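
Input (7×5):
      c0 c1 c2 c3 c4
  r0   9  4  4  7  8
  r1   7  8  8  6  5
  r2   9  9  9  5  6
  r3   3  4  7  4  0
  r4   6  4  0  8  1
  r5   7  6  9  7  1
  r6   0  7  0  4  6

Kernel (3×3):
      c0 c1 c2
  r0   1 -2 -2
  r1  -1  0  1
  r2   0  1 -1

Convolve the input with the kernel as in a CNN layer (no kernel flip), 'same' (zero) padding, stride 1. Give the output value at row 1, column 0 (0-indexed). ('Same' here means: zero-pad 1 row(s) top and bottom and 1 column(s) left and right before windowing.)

The receptive field on the zero-padded input at this output position is [0 9 4 / 0 7 8 / 0 9 9]. Elementwise product with the kernel and sum: 0·1 + 9·-2 + 4·-2 + 0·-1 + 8·1 + 9·1 + 9·-1.

-18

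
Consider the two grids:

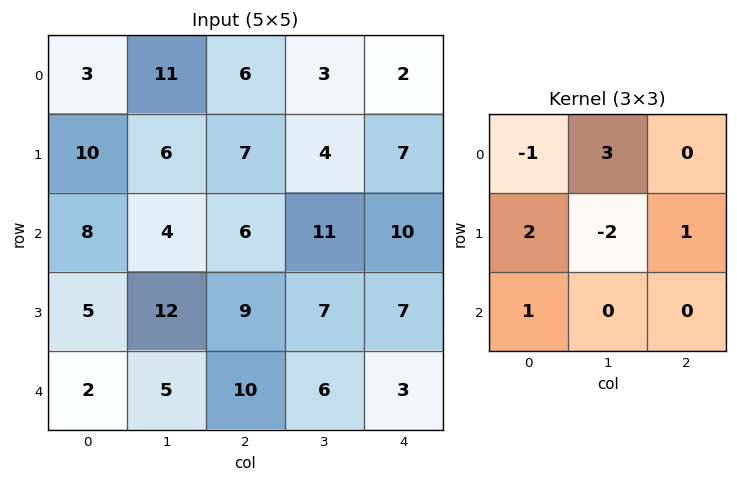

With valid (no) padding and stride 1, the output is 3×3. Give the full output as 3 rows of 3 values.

53 13 22
27 34 14
1 32 48

Output[0,0]: The receptive field on the input at this output position is [3 11 6 / 10 6 7 / 8 4 6]. Elementwise product with the kernel and sum: 3·-1 + 11·3 + 10·2 + 6·-2 + 7·1 + 8·1.
Output[0,1]: The receptive field on the input at this output position is [11 6 3 / 6 7 4 / 4 6 11]. Elementwise product with the kernel and sum: 11·-1 + 6·3 + 6·2 + 7·-2 + 4·1 + 4·1.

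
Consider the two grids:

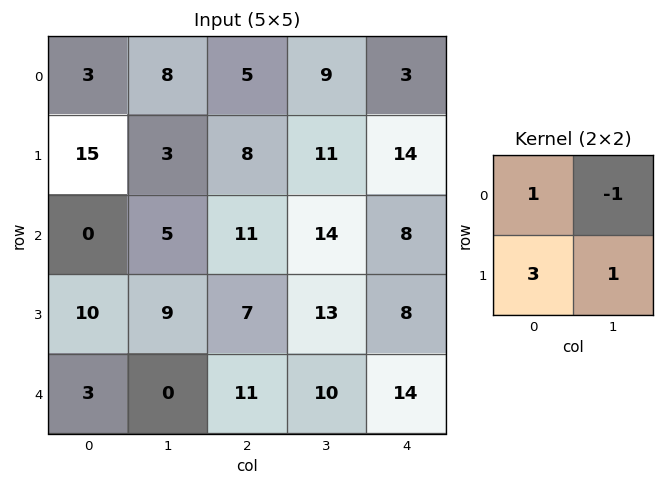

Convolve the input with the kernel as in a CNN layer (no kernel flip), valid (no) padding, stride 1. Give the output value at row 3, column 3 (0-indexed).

49

The receptive field on the input at this output position is [13 8 / 10 14]. Elementwise product with the kernel and sum: 13·1 + 8·-1 + 10·3 + 14·1.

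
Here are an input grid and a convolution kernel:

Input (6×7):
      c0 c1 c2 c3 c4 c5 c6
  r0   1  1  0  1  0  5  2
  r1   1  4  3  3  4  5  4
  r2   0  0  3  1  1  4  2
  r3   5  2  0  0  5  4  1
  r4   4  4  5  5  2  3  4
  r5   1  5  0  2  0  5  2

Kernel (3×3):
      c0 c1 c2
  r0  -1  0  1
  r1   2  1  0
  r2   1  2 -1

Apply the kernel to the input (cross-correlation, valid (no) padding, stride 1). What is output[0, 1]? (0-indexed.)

16

The receptive field on the input at this output position is [1 0 1 / 4 3 3 / 0 3 1]. Elementwise product with the kernel and sum: 1·-1 + 1·1 + 4·2 + 3·1 + 0·1 + 3·2 + 1·-1.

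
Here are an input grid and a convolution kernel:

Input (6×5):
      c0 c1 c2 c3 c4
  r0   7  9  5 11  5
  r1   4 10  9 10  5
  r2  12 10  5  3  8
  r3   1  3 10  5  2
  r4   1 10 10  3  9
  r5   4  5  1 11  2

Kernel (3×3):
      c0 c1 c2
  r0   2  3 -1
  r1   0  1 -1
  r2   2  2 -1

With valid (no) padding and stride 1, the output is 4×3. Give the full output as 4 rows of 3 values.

76 48 51
32 60 66
54 74 31
18 39 49

Output[0,0]: The receptive field on the input at this output position is [7 9 5 / 4 10 9 / 12 10 5]. Elementwise product with the kernel and sum: 7·2 + 9·3 + 5·-1 + 10·1 + 9·-1 + 12·2 + 10·2 + 5·-1.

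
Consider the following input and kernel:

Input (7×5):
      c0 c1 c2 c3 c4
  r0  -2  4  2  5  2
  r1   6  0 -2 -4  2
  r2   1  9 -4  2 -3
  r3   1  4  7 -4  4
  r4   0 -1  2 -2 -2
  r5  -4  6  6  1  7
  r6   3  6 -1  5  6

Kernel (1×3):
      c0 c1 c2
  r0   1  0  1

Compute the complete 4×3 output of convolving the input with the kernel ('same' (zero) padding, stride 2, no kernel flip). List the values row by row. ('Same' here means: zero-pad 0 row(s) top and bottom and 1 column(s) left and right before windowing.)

4 9 5
9 11 2
-1 -3 -2
6 11 5

Output[0,0]: The receptive field on the zero-padded input at this output position is [0 -2 4]. Elementwise product with the kernel and sum: 0·1 + 4·1.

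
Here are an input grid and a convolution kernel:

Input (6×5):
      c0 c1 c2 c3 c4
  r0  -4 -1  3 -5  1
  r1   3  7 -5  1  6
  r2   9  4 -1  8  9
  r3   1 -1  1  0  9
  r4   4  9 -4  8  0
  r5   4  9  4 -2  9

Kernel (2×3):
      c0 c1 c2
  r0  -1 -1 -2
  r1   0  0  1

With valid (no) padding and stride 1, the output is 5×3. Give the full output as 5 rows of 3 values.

Output[0,0]: The receptive field on the input at this output position is [-4 -1 3 / 3 7 -5]. Elementwise product with the kernel and sum: -4·-1 + -1·-1 + 3·-2 + -5·1.

-6 9 6
-1 4 1
-10 -19 -16
-6 8 -19
-1 -23 5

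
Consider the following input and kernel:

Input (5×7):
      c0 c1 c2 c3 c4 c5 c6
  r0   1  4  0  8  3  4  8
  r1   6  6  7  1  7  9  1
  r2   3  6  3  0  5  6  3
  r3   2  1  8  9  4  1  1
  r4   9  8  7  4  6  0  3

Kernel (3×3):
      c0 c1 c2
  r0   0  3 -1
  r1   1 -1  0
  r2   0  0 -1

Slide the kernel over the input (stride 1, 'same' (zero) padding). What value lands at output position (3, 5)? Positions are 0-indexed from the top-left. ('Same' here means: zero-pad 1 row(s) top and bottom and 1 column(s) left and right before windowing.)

15

The receptive field on the zero-padded input at this output position is [5 6 3 / 4 1 1 / 6 0 3]. Elementwise product with the kernel and sum: 6·3 + 3·-1 + 4·1 + 1·-1 + 3·-1.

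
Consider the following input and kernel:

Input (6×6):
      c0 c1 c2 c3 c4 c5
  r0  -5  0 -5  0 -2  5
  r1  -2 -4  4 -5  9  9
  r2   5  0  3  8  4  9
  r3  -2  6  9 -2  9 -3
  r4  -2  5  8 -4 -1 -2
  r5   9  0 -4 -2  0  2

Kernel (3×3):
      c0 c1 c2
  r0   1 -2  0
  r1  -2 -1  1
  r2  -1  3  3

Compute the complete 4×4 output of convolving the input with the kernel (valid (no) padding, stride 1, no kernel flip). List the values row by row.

Output[0,0]: The receptive field on the input at this output position is [-5 0 -5 / -2 -4 4 / 5 0 3]. Elementwise product with the kernel and sum: -5·1 + 0·-2 + -2·-2 + -4·-1 + 4·1 + 5·-1 + 0·3 + 3·3.
Output[0,1]: The receptive field on the input at this output position is [0 -5 0 / -4 4 -5 / 0 3 8]. Elementwise product with the kernel and sum: 0·1 + -5·-2 + -4·-2 + 4·-1 + -5·1 + 0·-1 + 3·3 + 8·3.

11 42 34 45
46 8 16 -14
53 -22 -43 -13
-28 -52 -2 -5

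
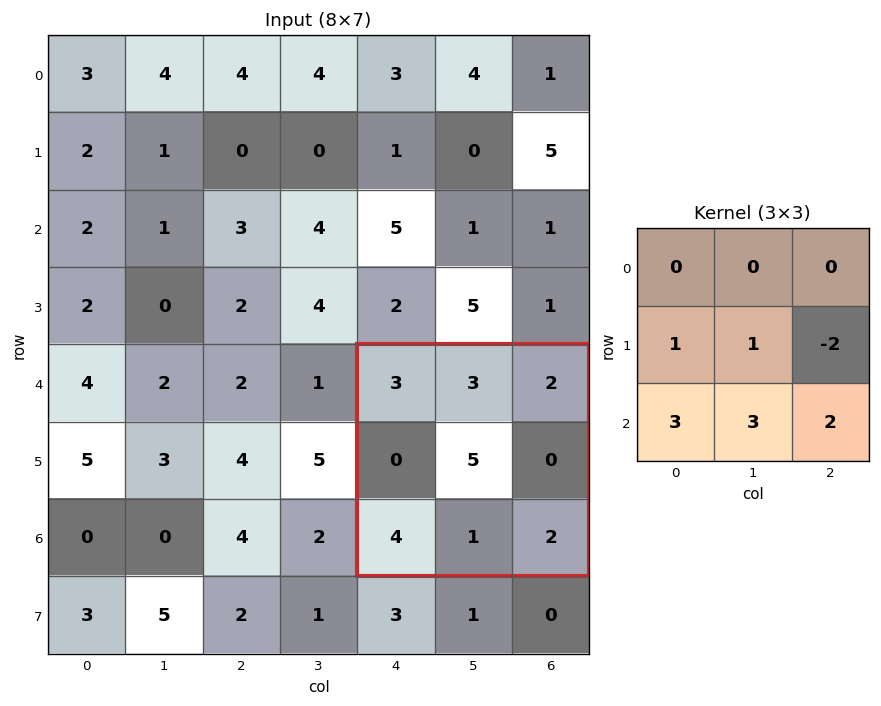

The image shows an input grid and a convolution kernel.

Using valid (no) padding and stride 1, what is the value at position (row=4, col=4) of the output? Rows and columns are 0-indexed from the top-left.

The receptive field on the input at this output position is [3 3 2 / 0 5 0 / 4 1 2]. Elementwise product with the kernel and sum: 0·1 + 5·1 + 0·-2 + 4·3 + 1·3 + 2·2.

24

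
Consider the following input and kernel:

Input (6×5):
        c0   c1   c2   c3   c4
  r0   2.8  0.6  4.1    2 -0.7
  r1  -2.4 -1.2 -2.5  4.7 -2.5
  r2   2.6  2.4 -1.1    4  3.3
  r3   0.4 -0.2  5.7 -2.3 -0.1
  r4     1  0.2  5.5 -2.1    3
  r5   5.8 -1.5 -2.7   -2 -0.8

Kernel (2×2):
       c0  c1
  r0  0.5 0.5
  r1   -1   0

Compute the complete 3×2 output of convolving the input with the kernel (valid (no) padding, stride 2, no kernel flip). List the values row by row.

4.1 5.55
2.1 -4.25
-5.2 4.4

Output[0,0]: The receptive field on the input at this output position is [2.8 0.6 / -2.4 -1.2]. Elementwise product with the kernel and sum: 2.8·0.5 + 0.6·0.5 + -2.4·-1.
Output[0,1]: The receptive field on the input at this output position is [4.1 2 / -2.5 4.7]. Elementwise product with the kernel and sum: 4.1·0.5 + 2·0.5 + -2.5·-1.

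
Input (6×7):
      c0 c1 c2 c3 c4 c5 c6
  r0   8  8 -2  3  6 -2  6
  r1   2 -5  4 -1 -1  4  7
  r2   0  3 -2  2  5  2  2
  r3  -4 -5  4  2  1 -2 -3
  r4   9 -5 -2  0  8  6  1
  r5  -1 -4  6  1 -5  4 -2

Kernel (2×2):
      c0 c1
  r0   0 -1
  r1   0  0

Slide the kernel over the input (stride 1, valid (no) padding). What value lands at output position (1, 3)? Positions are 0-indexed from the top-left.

The receptive field on the input at this output position is [-1 -1 / 2 5]. Elementwise product with the kernel and sum: -1·-1.

1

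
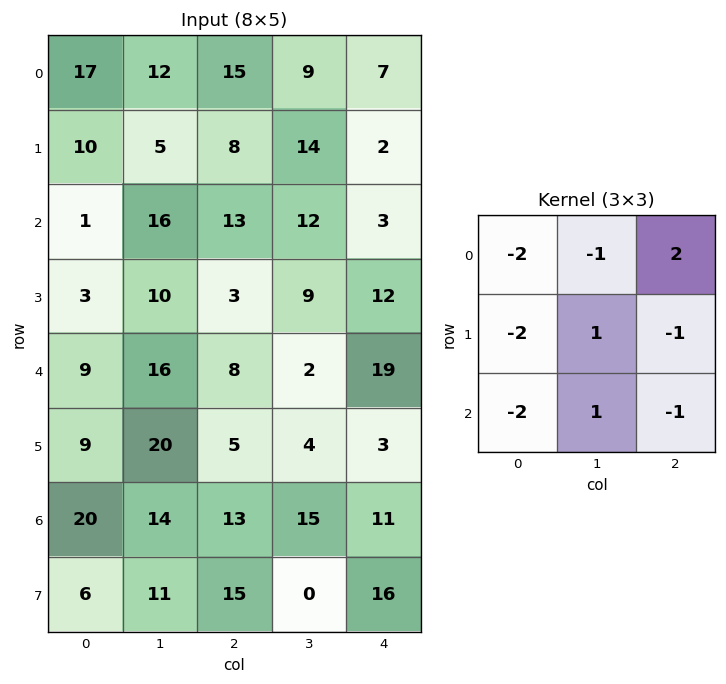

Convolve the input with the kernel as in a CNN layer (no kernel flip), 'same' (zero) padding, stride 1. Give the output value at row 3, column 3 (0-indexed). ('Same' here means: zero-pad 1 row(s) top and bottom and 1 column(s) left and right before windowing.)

The receptive field on the zero-padded input at this output position is [13 12 3 / 3 9 12 / 8 2 19]. Elementwise product with the kernel and sum: 13·-2 + 12·-1 + 3·2 + 3·-2 + 9·1 + 12·-1 + 8·-2 + 2·1 + 19·-1.

-74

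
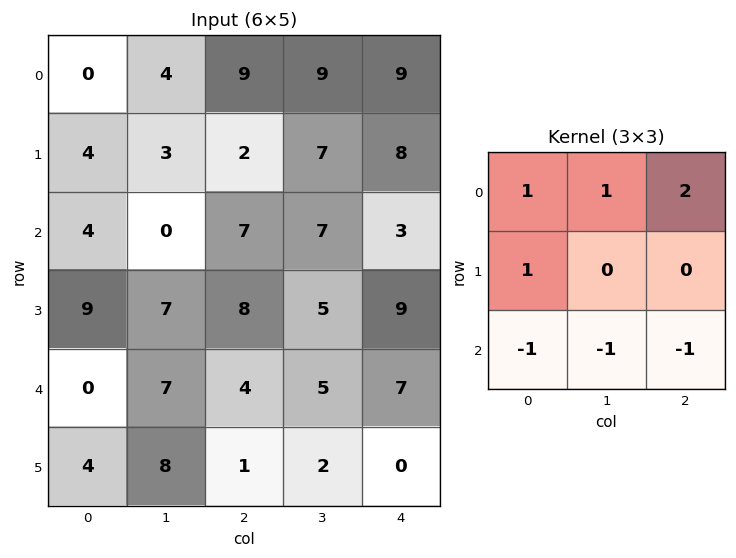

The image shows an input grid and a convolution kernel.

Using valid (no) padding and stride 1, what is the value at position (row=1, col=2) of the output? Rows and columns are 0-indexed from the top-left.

The receptive field on the input at this output position is [2 7 8 / 7 7 3 / 8 5 9]. Elementwise product with the kernel and sum: 2·1 + 7·1 + 8·2 + 7·1 + 8·-1 + 5·-1 + 9·-1.

10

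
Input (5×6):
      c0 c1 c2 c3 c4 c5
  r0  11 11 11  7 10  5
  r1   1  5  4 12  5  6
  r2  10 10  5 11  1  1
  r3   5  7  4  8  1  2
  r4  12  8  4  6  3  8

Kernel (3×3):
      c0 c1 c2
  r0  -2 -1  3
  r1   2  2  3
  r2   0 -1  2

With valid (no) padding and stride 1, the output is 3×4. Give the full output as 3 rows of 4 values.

Output[0,0]: The receptive field on the input at this output position is [11 11 11 / 1 5 4 / 10 10 5]. Elementwise product with the kernel and sum: 11·-2 + 11·-1 + 11·3 + 1·2 + 5·2 + 4·3 + 10·-1 + 5·2.

24 59 39 44
61 97 24 19
21 62 9 17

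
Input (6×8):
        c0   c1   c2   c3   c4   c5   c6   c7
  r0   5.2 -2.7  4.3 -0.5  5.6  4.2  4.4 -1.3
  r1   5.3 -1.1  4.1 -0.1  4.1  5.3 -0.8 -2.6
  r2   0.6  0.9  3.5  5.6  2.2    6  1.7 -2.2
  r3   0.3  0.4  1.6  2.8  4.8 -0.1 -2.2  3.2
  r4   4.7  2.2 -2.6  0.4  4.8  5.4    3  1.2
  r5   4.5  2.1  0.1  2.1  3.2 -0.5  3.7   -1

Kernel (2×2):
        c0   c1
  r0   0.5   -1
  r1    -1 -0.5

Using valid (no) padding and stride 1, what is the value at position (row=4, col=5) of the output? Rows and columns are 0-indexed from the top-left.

-1.65

The receptive field on the input at this output position is [5.4 3 / -0.5 3.7]. Elementwise product with the kernel and sum: 5.4·0.5 + 3·-1 + -0.5·-1 + 3.7·-0.5.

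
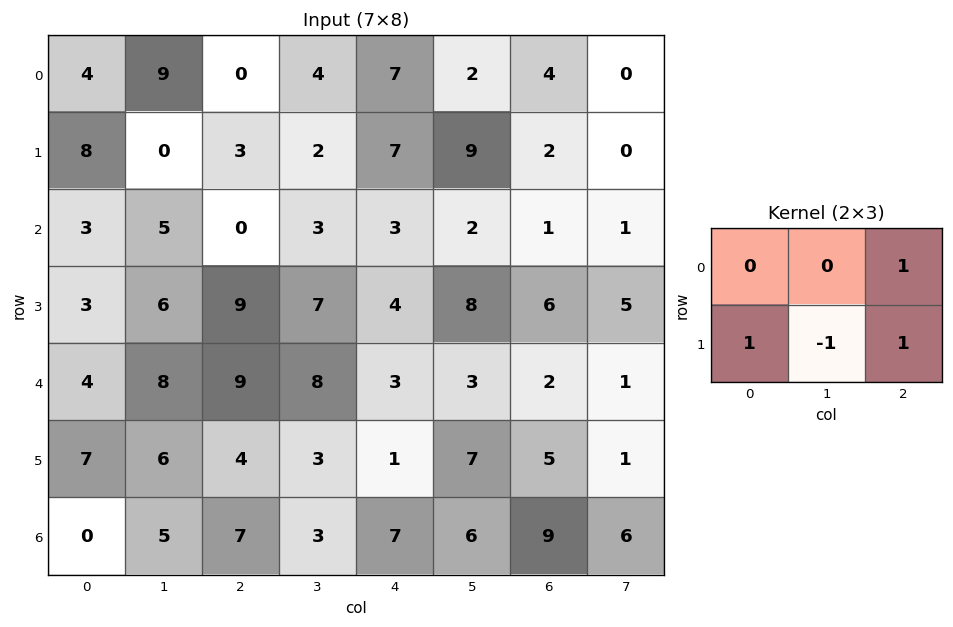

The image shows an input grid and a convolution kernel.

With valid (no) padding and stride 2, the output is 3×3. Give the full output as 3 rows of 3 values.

11 15 4
6 9 3
14 5 1

Output[0,0]: The receptive field on the input at this output position is [4 9 0 / 8 0 3]. Elementwise product with the kernel and sum: 0·1 + 8·1 + 0·-1 + 3·1.
Output[0,1]: The receptive field on the input at this output position is [0 4 7 / 3 2 7]. Elementwise product with the kernel and sum: 7·1 + 3·1 + 2·-1 + 7·1.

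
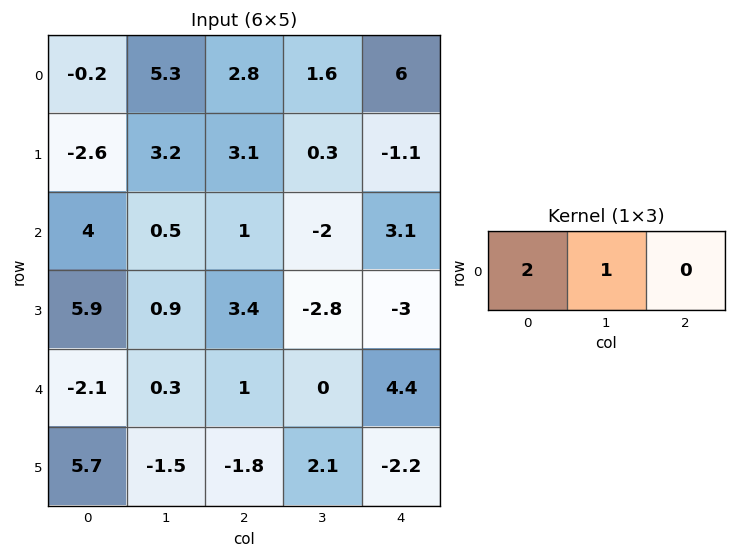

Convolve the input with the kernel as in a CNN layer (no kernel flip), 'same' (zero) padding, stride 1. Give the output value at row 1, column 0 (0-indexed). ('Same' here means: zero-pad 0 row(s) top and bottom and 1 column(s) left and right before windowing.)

The receptive field on the zero-padded input at this output position is [0 -2.6 3.2]. Elementwise product with the kernel and sum: 0·2 + -2.6·1.

-2.6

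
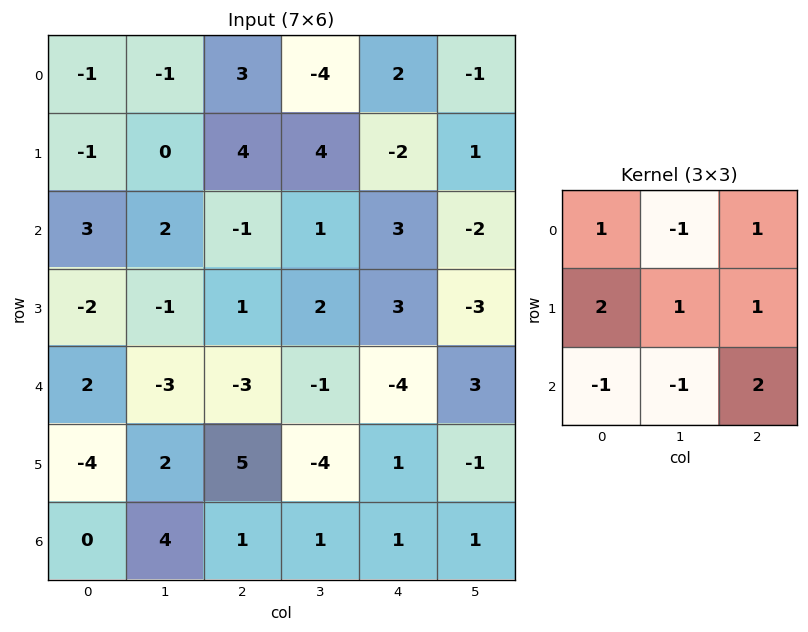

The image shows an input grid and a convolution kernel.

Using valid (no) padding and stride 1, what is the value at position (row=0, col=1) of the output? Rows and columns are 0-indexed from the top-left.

The receptive field on the input at this output position is [-1 3 -4 / 0 4 4 / 2 -1 1]. Elementwise product with the kernel and sum: -1·1 + 3·-1 + -4·1 + 0·2 + 4·1 + 4·1 + 2·-1 + -1·-1 + 1·2.

1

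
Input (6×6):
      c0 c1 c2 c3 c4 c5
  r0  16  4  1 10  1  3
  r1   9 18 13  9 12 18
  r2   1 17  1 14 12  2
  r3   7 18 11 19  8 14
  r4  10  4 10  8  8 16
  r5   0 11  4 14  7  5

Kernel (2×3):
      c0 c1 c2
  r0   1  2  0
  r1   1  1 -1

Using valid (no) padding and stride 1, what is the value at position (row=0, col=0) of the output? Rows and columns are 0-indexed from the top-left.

The receptive field on the input at this output position is [16 4 1 / 9 18 13]. Elementwise product with the kernel and sum: 16·1 + 4·2 + 9·1 + 18·1 + 13·-1.

38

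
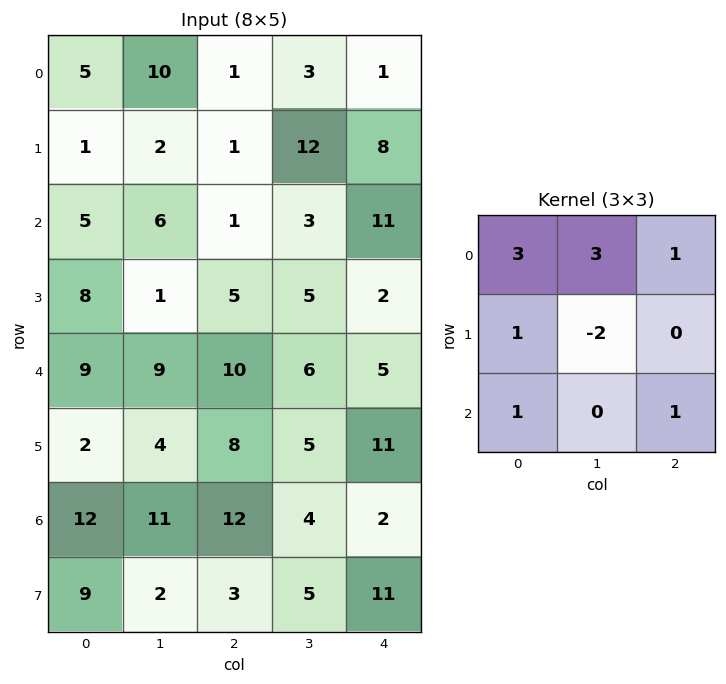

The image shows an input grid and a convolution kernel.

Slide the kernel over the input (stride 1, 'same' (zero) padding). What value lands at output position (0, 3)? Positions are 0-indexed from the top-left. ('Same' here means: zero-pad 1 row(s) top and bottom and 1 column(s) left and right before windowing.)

4

The receptive field on the zero-padded input at this output position is [0 0 0 / 1 3 1 / 1 12 8]. Elementwise product with the kernel and sum: 0·3 + 0·3 + 0·1 + 1·1 + 3·-2 + 1·1 + 8·1.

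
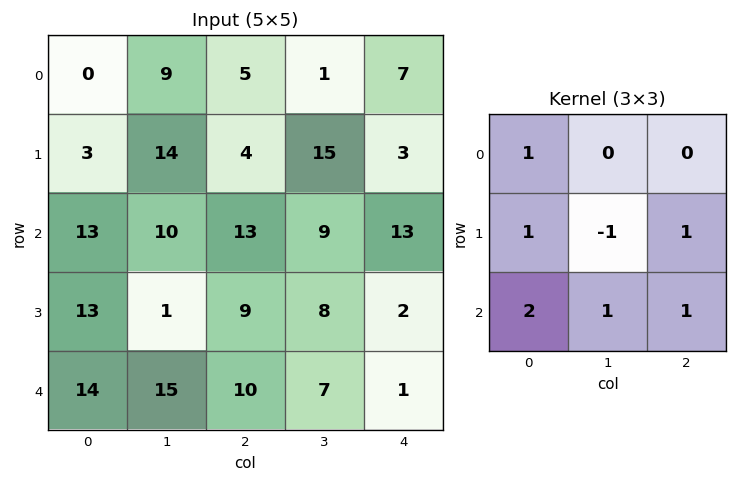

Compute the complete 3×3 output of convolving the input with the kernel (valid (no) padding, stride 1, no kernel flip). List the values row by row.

Output[0,0]: The receptive field on the input at this output position is [0 9 5 / 3 14 4 / 13 10 13]. Elementwise product with the kernel and sum: 0·1 + 3·1 + 14·-1 + 4·1 + 13·2 + 10·1 + 13·1.

42 76 45
55 39 49
87 57 44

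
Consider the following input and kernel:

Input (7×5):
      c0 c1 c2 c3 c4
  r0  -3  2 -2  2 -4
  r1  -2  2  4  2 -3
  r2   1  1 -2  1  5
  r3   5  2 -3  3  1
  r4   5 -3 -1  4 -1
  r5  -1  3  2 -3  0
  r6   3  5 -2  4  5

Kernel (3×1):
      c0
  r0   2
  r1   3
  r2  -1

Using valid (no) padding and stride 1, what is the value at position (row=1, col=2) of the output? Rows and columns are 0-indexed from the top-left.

5

The receptive field on the input at this output position is [4 / -2 / -3]. Elementwise product with the kernel and sum: 4·2 + -2·3 + -3·-1.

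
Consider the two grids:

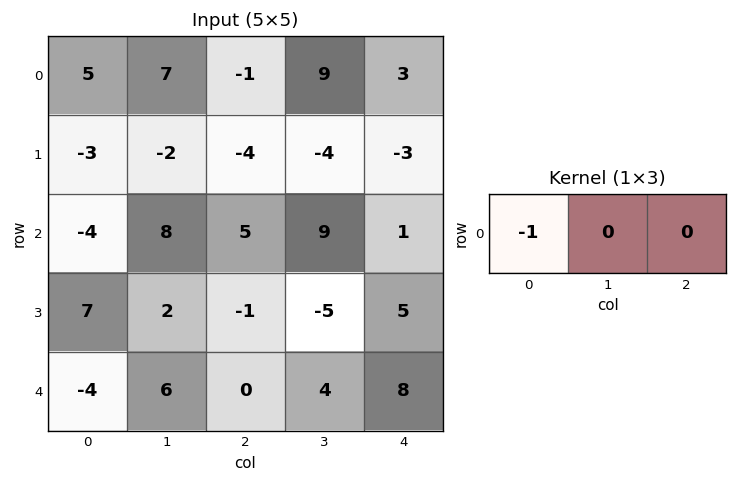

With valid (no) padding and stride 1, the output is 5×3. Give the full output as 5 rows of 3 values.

-5 -7 1
3 2 4
4 -8 -5
-7 -2 1
4 -6 0

Output[0,0]: The receptive field on the input at this output position is [5 7 -1]. Elementwise product with the kernel and sum: 5·-1.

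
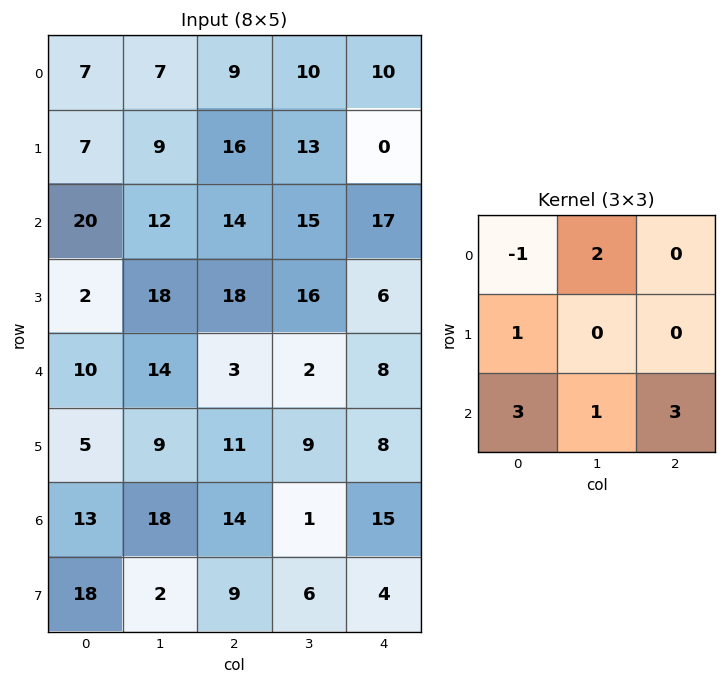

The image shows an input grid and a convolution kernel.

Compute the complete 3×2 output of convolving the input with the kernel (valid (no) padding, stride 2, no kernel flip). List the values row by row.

Output[0,0]: The receptive field on the input at this output position is [7 7 9 / 7 9 16 / 20 12 14]. Elementwise product with the kernel and sum: 7·-1 + 7·2 + 7·1 + 20·3 + 12·1 + 14·3.
Output[0,1]: The receptive field on the input at this output position is [9 10 10 / 16 13 0 / 14 15 17]. Elementwise product with the kernel and sum: 9·-1 + 10·2 + 16·1 + 14·3 + 15·1 + 17·3.

128 135
59 69
122 100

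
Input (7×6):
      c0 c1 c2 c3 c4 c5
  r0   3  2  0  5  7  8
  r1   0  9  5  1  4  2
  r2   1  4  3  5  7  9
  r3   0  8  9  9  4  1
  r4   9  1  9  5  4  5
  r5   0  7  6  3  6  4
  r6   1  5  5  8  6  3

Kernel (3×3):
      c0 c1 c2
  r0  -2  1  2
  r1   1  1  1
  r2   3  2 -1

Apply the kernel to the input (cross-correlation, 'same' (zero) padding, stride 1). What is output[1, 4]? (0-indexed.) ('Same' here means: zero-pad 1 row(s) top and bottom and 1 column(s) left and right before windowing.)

The receptive field on the zero-padded input at this output position is [5 7 8 / 1 4 2 / 5 7 9]. Elementwise product with the kernel and sum: 5·-2 + 7·1 + 8·2 + 1·1 + 4·1 + 2·1 + 5·3 + 7·2 + 9·-1.

40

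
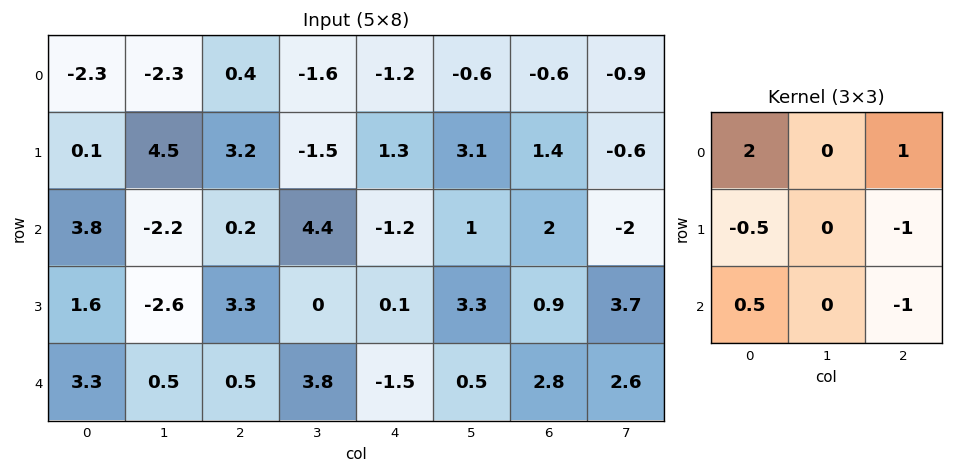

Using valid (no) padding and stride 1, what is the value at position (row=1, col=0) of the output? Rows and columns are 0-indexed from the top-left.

-1.2

The receptive field on the input at this output position is [0.1 4.5 3.2 / 3.8 -2.2 0.2 / 1.6 -2.6 3.3]. Elementwise product with the kernel and sum: 0.1·2 + 3.2·1 + 3.8·-0.5 + 0.2·-1 + 1.6·0.5 + 3.3·-1.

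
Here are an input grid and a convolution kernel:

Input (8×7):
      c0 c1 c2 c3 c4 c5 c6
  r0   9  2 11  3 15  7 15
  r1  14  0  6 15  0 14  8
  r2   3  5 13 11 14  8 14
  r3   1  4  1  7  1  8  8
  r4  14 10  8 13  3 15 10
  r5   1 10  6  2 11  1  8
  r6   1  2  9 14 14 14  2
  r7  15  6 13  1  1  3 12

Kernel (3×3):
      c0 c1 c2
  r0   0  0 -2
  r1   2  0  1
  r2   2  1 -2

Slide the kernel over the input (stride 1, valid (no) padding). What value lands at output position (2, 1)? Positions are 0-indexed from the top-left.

-5

The receptive field on the input at this output position is [5 13 11 / 4 1 7 / 10 8 13]. Elementwise product with the kernel and sum: 11·-2 + 4·2 + 7·1 + 10·2 + 8·1 + 13·-2.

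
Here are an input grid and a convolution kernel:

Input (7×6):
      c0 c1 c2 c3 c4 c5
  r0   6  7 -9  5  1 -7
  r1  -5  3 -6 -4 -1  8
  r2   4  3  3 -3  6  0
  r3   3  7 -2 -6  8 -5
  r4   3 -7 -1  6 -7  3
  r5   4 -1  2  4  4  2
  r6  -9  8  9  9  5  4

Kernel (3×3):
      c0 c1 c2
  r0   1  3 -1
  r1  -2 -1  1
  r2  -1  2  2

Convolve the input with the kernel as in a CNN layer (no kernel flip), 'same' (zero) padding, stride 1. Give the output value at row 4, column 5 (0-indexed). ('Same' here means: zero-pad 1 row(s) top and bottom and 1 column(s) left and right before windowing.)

4

The receptive field on the zero-padded input at this output position is [8 -5 0 / -7 3 0 / 4 2 0]. Elementwise product with the kernel and sum: 8·1 + -5·3 + 0·-1 + -7·-2 + 3·-1 + 0·1 + 4·-1 + 2·2 + 0·2.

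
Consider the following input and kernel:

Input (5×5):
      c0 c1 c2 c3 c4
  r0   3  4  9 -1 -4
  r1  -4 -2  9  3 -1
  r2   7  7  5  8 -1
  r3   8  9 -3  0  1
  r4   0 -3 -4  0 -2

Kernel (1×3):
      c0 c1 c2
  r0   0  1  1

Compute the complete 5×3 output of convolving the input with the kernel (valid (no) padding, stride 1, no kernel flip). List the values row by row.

Output[0,0]: The receptive field on the input at this output position is [3 4 9]. Elementwise product with the kernel and sum: 4·1 + 9·1.

13 8 -5
7 12 2
12 13 7
6 -3 1
-7 -4 -2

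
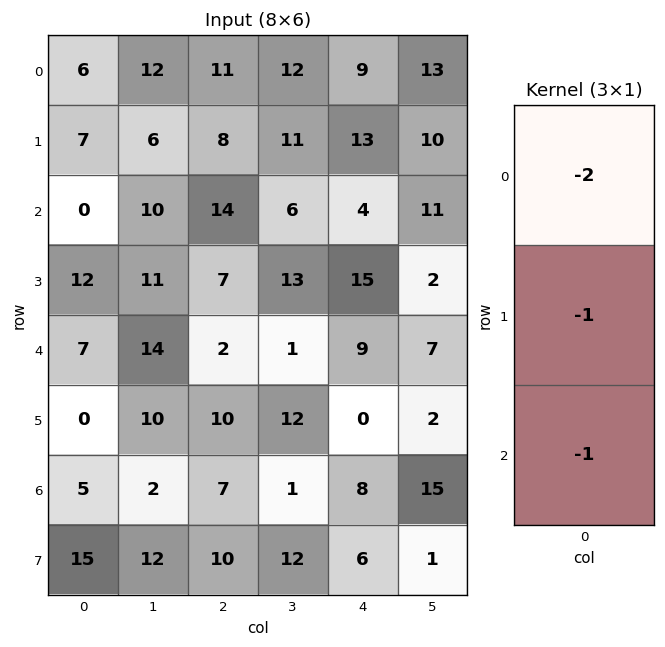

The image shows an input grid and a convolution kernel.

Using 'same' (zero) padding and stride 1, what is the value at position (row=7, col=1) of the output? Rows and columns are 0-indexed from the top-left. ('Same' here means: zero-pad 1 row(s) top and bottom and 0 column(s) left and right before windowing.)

-16

The receptive field on the zero-padded input at this output position is [2 / 12 / 0]. Elementwise product with the kernel and sum: 2·-2 + 12·-1 + 0·-1.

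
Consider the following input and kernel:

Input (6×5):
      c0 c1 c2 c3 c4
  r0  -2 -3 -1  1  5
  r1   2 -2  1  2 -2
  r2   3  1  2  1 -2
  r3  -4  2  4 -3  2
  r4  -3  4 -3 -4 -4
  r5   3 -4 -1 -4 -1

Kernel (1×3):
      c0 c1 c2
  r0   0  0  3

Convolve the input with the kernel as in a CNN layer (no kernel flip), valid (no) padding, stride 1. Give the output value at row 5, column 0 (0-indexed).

The receptive field on the input at this output position is [3 -4 -1]. Elementwise product with the kernel and sum: -1·3.

-3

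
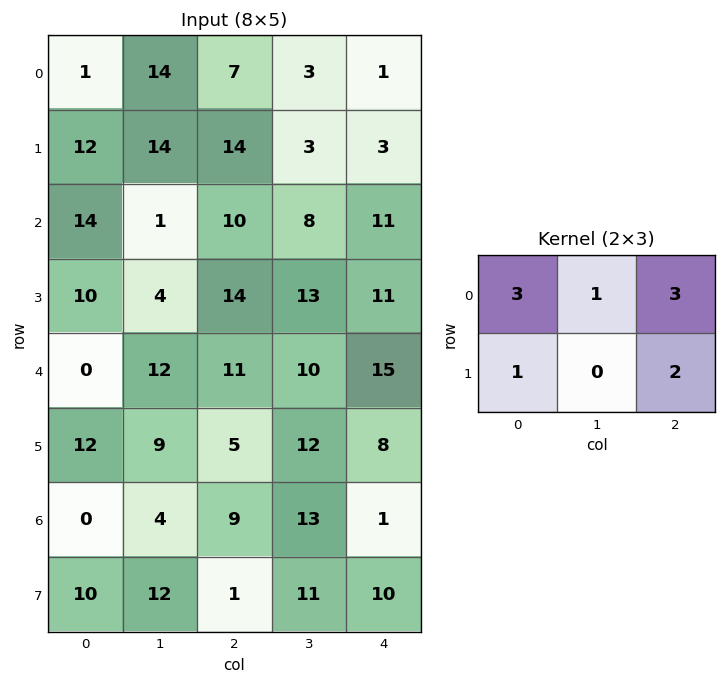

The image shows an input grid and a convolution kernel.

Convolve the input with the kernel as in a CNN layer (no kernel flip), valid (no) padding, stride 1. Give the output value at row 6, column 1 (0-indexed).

94

The receptive field on the input at this output position is [4 9 13 / 12 1 11]. Elementwise product with the kernel and sum: 4·3 + 9·1 + 13·3 + 12·1 + 11·2.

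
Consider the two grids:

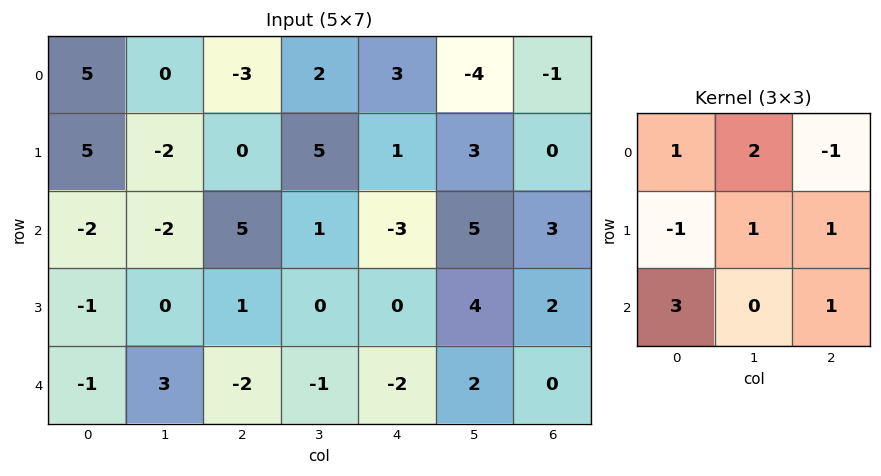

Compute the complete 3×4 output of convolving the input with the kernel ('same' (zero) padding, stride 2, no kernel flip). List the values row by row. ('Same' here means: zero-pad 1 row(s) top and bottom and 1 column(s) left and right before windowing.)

Output[0,0]: The receptive field on the zero-padded input at this output position is [0 0 0 / 0 5 0 / 0 5 -2]. Elementwise product with the kernel and sum: 0·1 + 0·2 + 0·-1 + 0·-1 + 5·1 + 0·1 + 0·3 + -2·1.
Output[0,1]: The receptive field on the zero-padded input at this output position is [0 0 0 / 0 -3 2 / -2 0 5]. Elementwise product with the kernel and sum: 0·1 + 0·2 + 0·-1 + 0·-1 + -3·1 + 2·1 + -2·3 + 5·1.

3 -2 15 12
8 1 9 13
0 -4 -3 6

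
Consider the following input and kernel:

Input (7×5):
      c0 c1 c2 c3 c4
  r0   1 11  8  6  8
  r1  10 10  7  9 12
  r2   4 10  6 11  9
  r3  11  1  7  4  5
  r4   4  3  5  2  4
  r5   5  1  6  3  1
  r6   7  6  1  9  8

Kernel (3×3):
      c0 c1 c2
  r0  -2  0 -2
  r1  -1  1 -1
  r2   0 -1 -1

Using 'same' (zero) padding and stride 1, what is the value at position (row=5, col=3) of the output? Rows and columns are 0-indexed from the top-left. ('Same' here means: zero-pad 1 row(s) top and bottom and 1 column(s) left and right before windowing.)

The receptive field on the zero-padded input at this output position is [5 2 4 / 6 3 1 / 1 9 8]. Elementwise product with the kernel and sum: 5·-2 + 4·-2 + 6·-1 + 3·1 + 1·-1 + 9·-1 + 8·-1.

-39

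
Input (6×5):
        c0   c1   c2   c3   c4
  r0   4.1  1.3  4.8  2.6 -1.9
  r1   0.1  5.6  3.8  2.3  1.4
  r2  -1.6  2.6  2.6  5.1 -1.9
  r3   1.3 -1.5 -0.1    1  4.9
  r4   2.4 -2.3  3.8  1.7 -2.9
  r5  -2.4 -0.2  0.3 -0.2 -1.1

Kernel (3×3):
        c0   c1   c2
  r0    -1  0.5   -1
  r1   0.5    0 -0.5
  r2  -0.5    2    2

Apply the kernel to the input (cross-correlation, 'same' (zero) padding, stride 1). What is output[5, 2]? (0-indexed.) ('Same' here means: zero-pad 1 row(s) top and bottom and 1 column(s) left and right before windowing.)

The receptive field on the zero-padded input at this output position is [-2.3 3.8 1.7 / -0.2 0.3 -0.2 / 0 0 0]. Elementwise product with the kernel and sum: -2.3·-1 + 3.8·0.5 + 1.7·-1 + -0.2·0.5 + -0.2·-0.5 + 0·-0.5 + 0·2 + 0·2.

2.5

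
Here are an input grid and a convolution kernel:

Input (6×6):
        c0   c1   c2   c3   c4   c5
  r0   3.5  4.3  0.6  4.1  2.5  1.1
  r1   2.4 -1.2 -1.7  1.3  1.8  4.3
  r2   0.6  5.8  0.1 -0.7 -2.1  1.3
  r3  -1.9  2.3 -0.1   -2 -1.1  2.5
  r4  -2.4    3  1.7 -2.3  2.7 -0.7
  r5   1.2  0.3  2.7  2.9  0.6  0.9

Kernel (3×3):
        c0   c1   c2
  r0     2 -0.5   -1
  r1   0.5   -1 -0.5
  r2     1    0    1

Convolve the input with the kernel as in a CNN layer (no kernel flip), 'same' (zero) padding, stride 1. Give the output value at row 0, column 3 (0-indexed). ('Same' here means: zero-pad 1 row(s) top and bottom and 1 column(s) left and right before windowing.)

-4.95

The receptive field on the zero-padded input at this output position is [0 0 0 / 0.6 4.1 2.5 / -1.7 1.3 1.8]. Elementwise product with the kernel and sum: 0·2 + 0·-0.5 + 0·-1 + 0.6·0.5 + 4.1·-1 + 2.5·-0.5 + -1.7·1 + 1.8·1.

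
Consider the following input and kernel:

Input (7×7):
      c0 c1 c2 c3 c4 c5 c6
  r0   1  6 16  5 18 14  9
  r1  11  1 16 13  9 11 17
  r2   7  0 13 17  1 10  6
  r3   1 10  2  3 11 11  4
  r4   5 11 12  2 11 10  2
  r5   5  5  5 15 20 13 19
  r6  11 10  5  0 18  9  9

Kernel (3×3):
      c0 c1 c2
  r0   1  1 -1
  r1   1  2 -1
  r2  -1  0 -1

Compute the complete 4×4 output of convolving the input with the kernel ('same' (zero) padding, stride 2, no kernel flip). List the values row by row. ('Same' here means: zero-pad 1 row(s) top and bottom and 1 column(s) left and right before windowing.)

Output[0,0]: The receptive field on the zero-padded input at this output position is [0 0 0 / 0 1 6 / 0 11 1]. Elementwise product with the kernel and sum: 0·1 + 0·1 + 0·-1 + 0·1 + 1·2 + 6·-1 + 0·-1 + 1·-1.

-5 19 3 21
14 0 6 39
-15 22 -11 16
12 15 49 59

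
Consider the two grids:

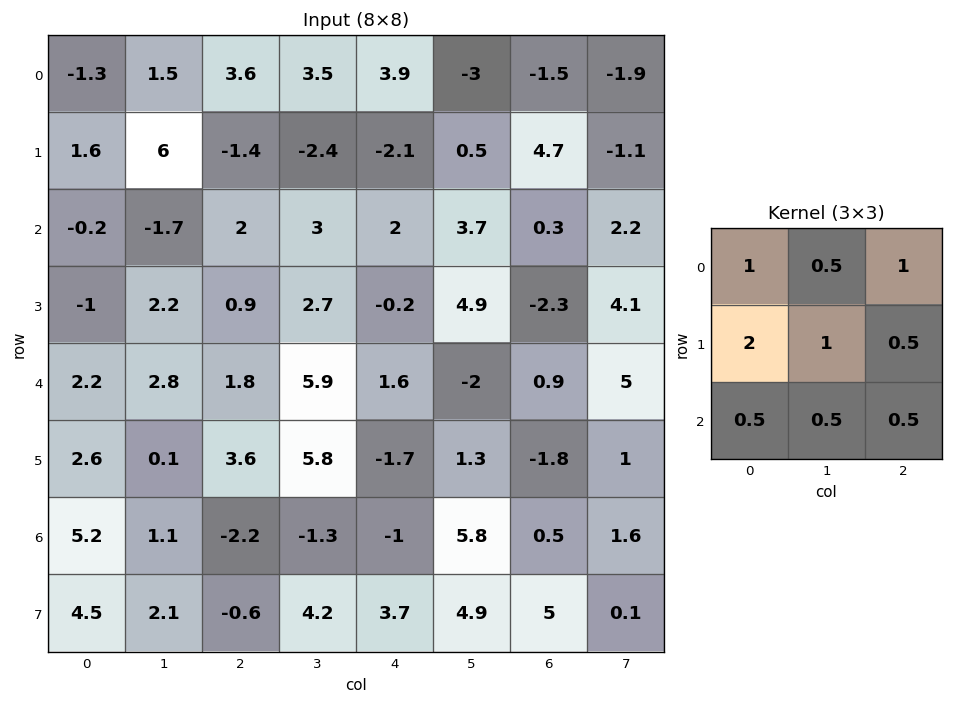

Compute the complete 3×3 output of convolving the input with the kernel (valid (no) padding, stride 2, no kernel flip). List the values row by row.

11.6 6.5 2.55
5 14.55 7.75
14.55 16.25 1.15

Output[0,0]: The receptive field on the input at this output position is [-1.3 1.5 3.6 / 1.6 6 -1.4 / -0.2 -1.7 2]. Elementwise product with the kernel and sum: -1.3·1 + 1.5·0.5 + 3.6·1 + 1.6·2 + 6·1 + -1.4·0.5 + -0.2·0.5 + -1.7·0.5 + 2·0.5.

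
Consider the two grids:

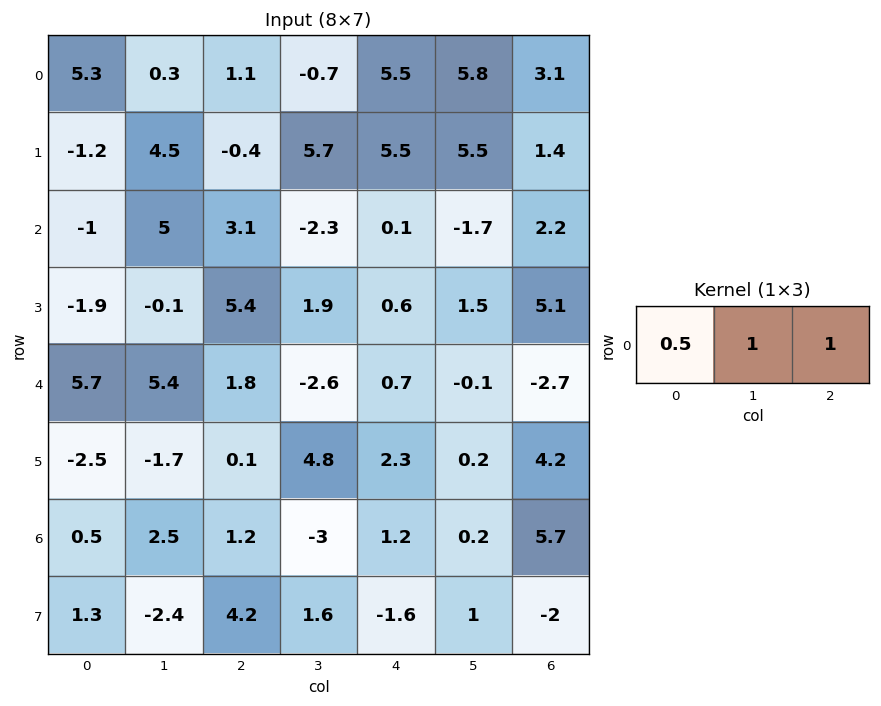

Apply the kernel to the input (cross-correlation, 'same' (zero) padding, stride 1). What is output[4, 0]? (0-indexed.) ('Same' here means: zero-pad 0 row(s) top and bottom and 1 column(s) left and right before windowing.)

11.1

The receptive field on the zero-padded input at this output position is [0 5.7 5.4]. Elementwise product with the kernel and sum: 0·0.5 + 5.7·1 + 5.4·1.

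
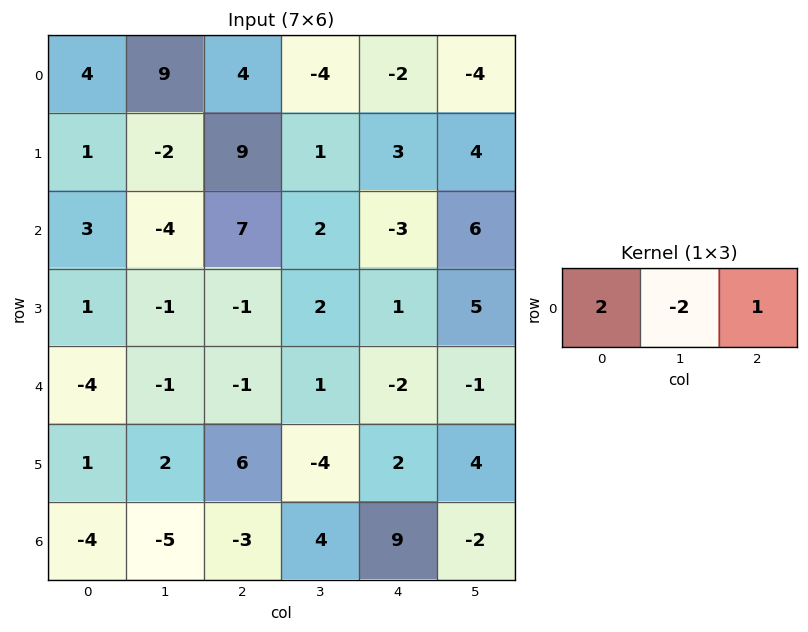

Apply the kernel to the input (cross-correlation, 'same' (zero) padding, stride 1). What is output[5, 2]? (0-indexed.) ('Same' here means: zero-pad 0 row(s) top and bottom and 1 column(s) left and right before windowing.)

The receptive field on the zero-padded input at this output position is [2 6 -4]. Elementwise product with the kernel and sum: 2·2 + 6·-2 + -4·1.

-12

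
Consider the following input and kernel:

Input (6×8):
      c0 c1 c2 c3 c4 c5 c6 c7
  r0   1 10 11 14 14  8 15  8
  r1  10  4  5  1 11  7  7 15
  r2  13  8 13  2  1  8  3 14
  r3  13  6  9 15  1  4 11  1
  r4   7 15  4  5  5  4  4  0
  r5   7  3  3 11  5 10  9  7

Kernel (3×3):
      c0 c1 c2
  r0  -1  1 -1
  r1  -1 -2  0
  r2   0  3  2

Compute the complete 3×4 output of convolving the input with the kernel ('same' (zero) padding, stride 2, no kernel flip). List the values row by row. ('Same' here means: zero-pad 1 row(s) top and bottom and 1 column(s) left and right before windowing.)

36 -15 5 13
31 23 10 6
20 -4 2 35

Output[0,0]: The receptive field on the zero-padded input at this output position is [0 0 0 / 0 1 10 / 0 10 4]. Elementwise product with the kernel and sum: 0·-1 + 0·1 + 0·-1 + 0·-1 + 1·-2 + 10·3 + 4·2.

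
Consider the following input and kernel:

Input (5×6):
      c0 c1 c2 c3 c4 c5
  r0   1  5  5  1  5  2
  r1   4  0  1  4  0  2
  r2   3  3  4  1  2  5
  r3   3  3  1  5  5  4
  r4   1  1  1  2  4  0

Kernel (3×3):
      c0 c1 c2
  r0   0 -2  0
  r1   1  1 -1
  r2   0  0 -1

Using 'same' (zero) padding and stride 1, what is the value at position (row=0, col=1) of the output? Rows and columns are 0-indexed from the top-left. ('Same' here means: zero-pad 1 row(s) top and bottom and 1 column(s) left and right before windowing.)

0

The receptive field on the zero-padded input at this output position is [0 0 0 / 1 5 5 / 4 0 1]. Elementwise product with the kernel and sum: 0·-2 + 1·1 + 5·1 + 5·-1 + 1·-1.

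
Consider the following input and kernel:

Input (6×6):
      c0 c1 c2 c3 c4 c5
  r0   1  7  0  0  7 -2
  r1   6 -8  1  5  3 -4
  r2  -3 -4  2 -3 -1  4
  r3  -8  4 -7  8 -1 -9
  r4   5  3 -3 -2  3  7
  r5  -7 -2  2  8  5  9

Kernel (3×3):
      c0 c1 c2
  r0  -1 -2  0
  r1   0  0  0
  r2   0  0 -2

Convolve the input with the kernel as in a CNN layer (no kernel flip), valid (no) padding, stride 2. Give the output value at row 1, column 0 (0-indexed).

The receptive field on the input at this output position is [-3 -4 2 / -8 4 -7 / 5 3 -3]. Elementwise product with the kernel and sum: -3·-1 + -4·-2 + -3·-2.

17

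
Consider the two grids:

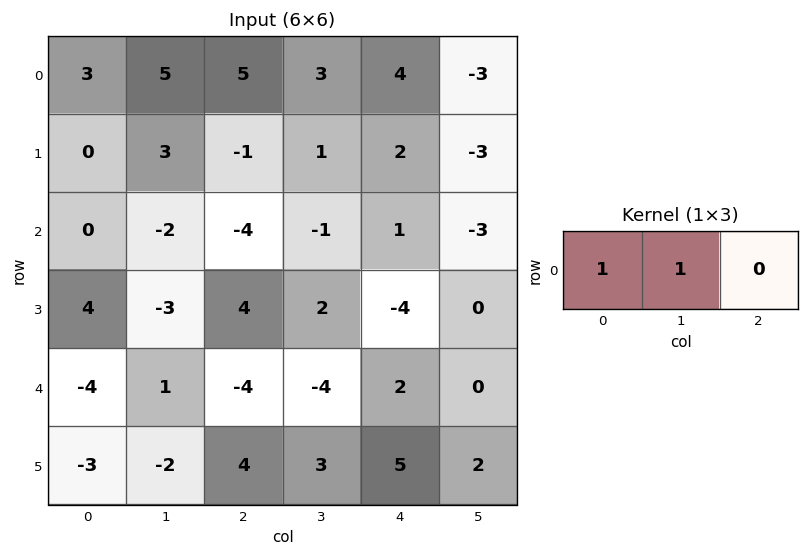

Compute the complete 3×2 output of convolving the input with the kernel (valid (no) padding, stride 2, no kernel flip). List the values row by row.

8 8
-2 -5
-3 -8

Output[0,0]: The receptive field on the input at this output position is [3 5 5]. Elementwise product with the kernel and sum: 3·1 + 5·1.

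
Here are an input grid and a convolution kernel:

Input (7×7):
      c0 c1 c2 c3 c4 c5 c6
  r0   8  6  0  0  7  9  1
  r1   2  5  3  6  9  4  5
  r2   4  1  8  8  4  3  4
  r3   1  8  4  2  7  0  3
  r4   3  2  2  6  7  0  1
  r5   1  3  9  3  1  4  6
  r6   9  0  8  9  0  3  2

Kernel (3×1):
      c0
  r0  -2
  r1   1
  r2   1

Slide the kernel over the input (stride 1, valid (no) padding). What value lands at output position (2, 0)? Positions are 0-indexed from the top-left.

The receptive field on the input at this output position is [4 / 1 / 3]. Elementwise product with the kernel and sum: 4·-2 + 1·1 + 3·1.

-4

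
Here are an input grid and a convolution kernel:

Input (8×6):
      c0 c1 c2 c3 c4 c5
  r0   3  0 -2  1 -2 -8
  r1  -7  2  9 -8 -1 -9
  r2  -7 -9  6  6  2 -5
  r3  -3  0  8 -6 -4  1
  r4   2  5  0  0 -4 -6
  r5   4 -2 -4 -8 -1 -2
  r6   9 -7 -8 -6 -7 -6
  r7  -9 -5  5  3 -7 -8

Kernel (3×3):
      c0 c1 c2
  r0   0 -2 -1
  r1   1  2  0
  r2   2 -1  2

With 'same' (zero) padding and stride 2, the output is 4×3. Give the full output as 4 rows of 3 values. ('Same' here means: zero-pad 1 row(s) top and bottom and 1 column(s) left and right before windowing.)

Output[0,0]: The receptive field on the zero-padded input at this output position is [0 0 0 / 0 3 0 / 0 -7 2]. Elementwise product with the kernel and sum: 0·-2 + 0·-1 + 0·1 + 3·2 + 0·2 + -7·-1 + 2·2.

17 -25 -36
1 -27 15
2 -21 -20
11 -16 -19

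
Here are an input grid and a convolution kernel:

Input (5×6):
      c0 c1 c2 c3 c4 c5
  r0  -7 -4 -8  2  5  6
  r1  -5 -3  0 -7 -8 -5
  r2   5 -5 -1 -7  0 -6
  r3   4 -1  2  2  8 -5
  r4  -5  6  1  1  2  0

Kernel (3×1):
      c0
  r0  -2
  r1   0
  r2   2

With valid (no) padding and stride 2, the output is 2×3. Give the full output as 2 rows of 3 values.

24 14 -10
-20 4 4

Output[0,0]: The receptive field on the input at this output position is [-7 / -5 / 5]. Elementwise product with the kernel and sum: -7·-2 + 5·2.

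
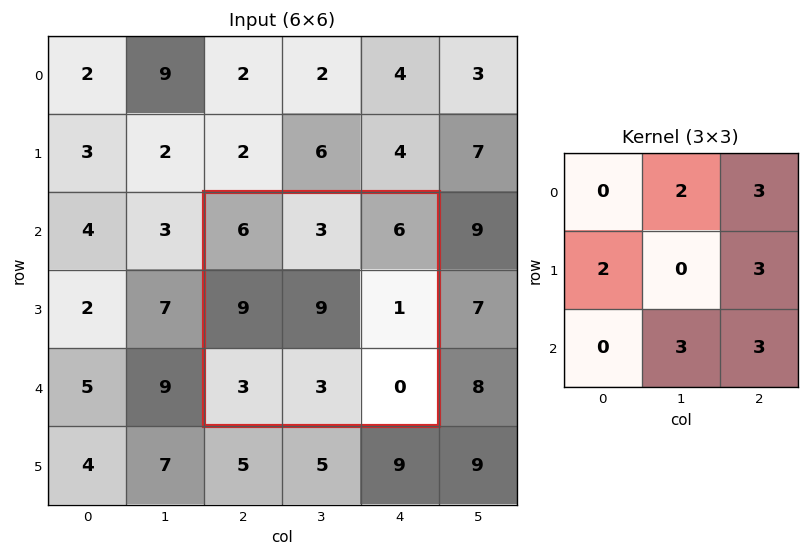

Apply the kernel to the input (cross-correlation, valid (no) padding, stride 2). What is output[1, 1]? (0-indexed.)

The receptive field on the input at this output position is [6 3 6 / 9 9 1 / 3 3 0]. Elementwise product with the kernel and sum: 3·2 + 6·3 + 9·2 + 1·3 + 3·3 + 0·3.

54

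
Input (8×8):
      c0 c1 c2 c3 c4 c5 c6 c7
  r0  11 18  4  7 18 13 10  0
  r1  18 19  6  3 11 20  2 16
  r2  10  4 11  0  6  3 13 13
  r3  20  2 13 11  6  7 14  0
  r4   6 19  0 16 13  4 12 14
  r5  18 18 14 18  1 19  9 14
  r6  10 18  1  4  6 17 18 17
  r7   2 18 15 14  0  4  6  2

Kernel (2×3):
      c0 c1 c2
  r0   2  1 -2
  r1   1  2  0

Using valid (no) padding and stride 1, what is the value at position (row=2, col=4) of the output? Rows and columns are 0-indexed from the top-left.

9

The receptive field on the input at this output position is [6 3 13 / 6 7 14]. Elementwise product with the kernel and sum: 6·2 + 3·1 + 13·-2 + 6·1 + 7·2.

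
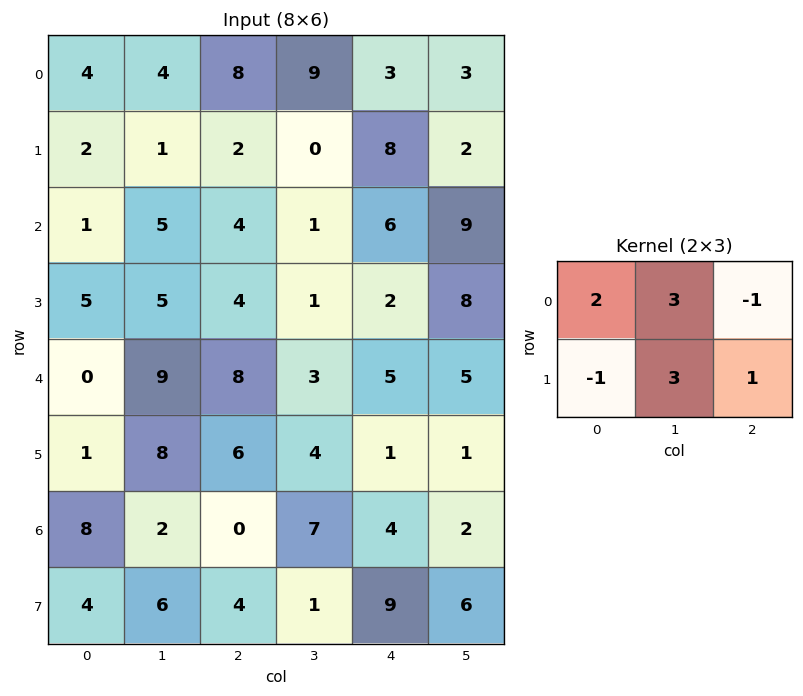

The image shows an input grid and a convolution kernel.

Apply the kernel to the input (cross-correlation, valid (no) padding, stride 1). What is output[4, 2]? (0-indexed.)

27

The receptive field on the input at this output position is [8 3 5 / 6 4 1]. Elementwise product with the kernel and sum: 8·2 + 3·3 + 5·-1 + 6·-1 + 4·3 + 1·1.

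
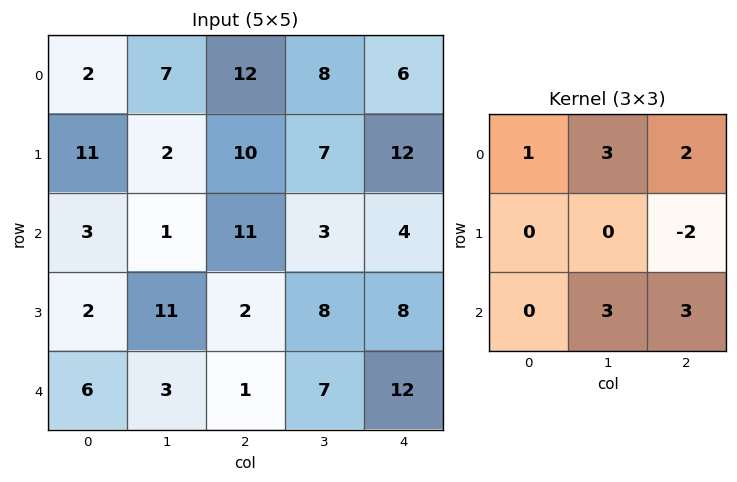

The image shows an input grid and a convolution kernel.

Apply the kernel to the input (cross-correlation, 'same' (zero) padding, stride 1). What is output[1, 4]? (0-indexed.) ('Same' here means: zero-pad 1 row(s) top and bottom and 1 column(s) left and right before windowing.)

The receptive field on the zero-padded input at this output position is [8 6 0 / 7 12 0 / 3 4 0]. Elementwise product with the kernel and sum: 8·1 + 6·3 + 0·2 + 0·-2 + 4·3 + 0·3.

38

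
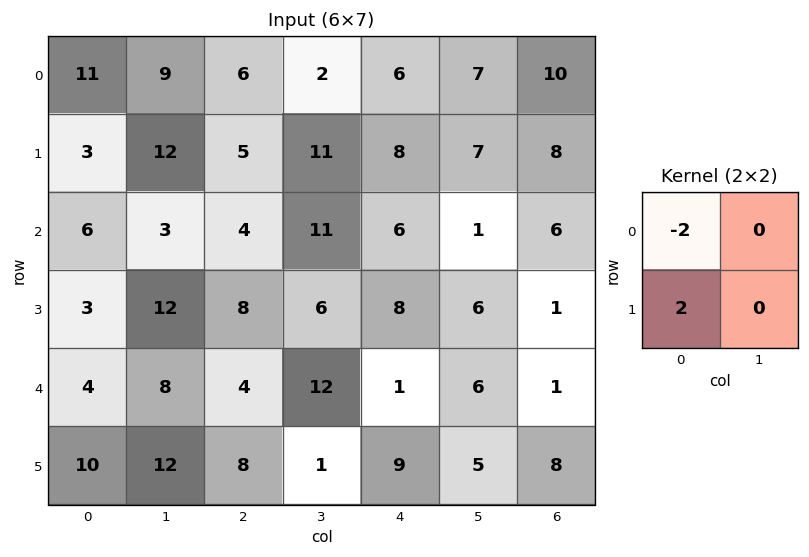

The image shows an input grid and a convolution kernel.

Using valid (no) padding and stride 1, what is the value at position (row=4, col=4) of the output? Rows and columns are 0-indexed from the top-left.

The receptive field on the input at this output position is [1 6 / 9 5]. Elementwise product with the kernel and sum: 1·-2 + 9·2.

16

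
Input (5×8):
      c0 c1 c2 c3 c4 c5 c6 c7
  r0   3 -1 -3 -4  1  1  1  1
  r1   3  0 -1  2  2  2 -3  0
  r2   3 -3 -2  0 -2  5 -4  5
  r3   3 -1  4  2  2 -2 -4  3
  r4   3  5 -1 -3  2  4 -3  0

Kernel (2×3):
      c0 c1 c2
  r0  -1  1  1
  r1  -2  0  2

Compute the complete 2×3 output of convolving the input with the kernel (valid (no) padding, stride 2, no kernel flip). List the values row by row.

Output[0,0]: The receptive field on the input at this output position is [3 -1 -3 / 3 0 -1]. Elementwise product with the kernel and sum: 3·-1 + -1·1 + -3·1 + 3·-2 + -1·2.
Output[0,1]: The receptive field on the input at this output position is [-3 -4 1 / -1 2 2]. Elementwise product with the kernel and sum: -3·-1 + -4·1 + 1·1 + -1·-2 + 2·2.

-15 6 -9
-6 -4 -9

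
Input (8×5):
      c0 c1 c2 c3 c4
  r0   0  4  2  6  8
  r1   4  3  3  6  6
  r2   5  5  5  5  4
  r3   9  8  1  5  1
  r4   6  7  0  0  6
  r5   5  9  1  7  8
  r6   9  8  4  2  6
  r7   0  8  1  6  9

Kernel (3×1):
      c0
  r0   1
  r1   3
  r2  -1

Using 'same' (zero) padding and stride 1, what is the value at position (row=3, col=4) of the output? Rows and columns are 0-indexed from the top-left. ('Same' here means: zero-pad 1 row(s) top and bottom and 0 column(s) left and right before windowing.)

The receptive field on the zero-padded input at this output position is [4 / 1 / 6]. Elementwise product with the kernel and sum: 4·1 + 1·3 + 6·-1.

1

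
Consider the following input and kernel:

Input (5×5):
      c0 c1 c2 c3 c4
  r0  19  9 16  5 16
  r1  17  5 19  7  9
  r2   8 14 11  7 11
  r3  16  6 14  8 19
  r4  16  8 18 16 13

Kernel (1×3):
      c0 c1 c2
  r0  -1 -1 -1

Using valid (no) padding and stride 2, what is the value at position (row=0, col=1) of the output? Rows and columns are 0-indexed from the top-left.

-37

The receptive field on the input at this output position is [16 5 16]. Elementwise product with the kernel and sum: 16·-1 + 5·-1 + 16·-1.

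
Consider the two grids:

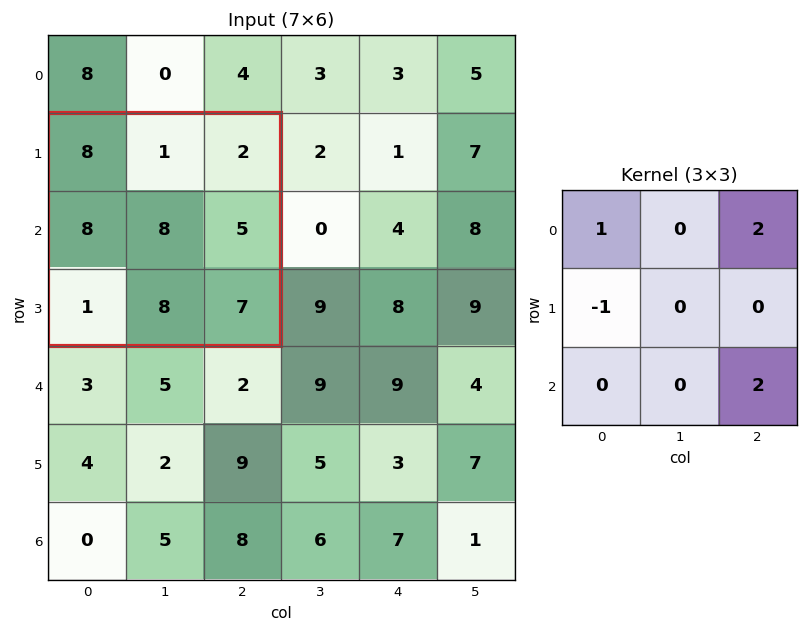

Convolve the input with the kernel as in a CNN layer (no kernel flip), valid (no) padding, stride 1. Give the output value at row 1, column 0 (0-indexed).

The receptive field on the input at this output position is [8 1 2 / 8 8 5 / 1 8 7]. Elementwise product with the kernel and sum: 8·1 + 2·2 + 8·-1 + 7·2.

18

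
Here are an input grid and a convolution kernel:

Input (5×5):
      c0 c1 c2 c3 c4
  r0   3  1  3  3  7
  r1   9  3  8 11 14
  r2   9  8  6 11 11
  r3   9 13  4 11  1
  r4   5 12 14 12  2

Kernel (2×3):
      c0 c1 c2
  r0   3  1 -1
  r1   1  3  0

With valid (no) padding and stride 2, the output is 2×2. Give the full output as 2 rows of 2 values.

Output[0,0]: The receptive field on the input at this output position is [3 1 3 / 9 3 8]. Elementwise product with the kernel and sum: 3·3 + 1·1 + 3·-1 + 9·1 + 3·3.
Output[0,1]: The receptive field on the input at this output position is [3 3 7 / 8 11 14]. Elementwise product with the kernel and sum: 3·3 + 3·1 + 7·-1 + 8·1 + 11·3.

25 46
77 55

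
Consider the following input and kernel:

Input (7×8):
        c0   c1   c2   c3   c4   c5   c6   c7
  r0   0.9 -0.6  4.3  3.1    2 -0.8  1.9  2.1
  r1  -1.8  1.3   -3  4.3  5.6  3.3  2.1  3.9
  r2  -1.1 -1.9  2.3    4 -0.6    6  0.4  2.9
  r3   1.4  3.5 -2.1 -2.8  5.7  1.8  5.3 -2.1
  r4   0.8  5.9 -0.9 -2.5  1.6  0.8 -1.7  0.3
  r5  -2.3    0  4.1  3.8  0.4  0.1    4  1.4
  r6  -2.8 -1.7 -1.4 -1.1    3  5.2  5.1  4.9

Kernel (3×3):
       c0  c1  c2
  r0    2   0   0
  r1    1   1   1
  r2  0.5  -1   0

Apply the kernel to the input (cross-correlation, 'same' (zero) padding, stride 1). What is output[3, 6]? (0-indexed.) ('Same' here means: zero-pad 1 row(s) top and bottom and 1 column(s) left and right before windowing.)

The receptive field on the zero-padded input at this output position is [6 0.4 2.9 / 1.8 5.3 -2.1 / 0.8 -1.7 0.3]. Elementwise product with the kernel and sum: 6·2 + 1.8·1 + 5.3·1 + -2.1·1 + 0.8·0.5 + -1.7·-1.

19.1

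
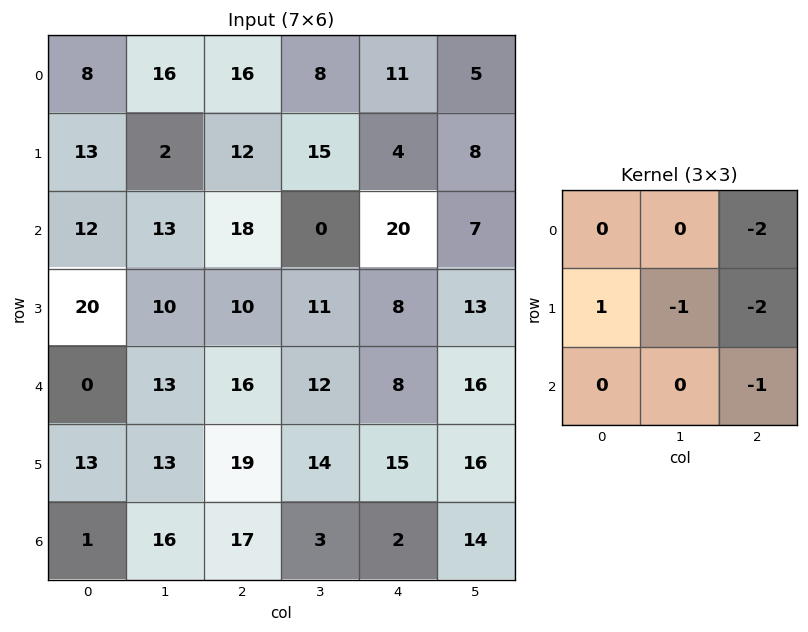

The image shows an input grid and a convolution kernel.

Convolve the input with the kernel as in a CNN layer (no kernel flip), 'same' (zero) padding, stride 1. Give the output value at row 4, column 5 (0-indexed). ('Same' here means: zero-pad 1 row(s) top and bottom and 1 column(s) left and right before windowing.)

-8

The receptive field on the zero-padded input at this output position is [8 13 0 / 8 16 0 / 15 16 0]. Elementwise product with the kernel and sum: 0·-2 + 8·1 + 16·-1 + 0·-2 + 0·-1.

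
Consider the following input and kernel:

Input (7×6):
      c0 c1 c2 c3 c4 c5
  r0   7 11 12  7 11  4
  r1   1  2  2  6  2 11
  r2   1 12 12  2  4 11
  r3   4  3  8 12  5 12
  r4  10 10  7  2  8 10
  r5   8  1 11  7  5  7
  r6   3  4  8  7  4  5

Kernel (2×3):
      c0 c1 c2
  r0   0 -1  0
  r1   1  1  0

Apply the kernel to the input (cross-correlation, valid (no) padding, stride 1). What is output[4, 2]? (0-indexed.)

16

The receptive field on the input at this output position is [7 2 8 / 11 7 5]. Elementwise product with the kernel and sum: 2·-1 + 11·1 + 7·1.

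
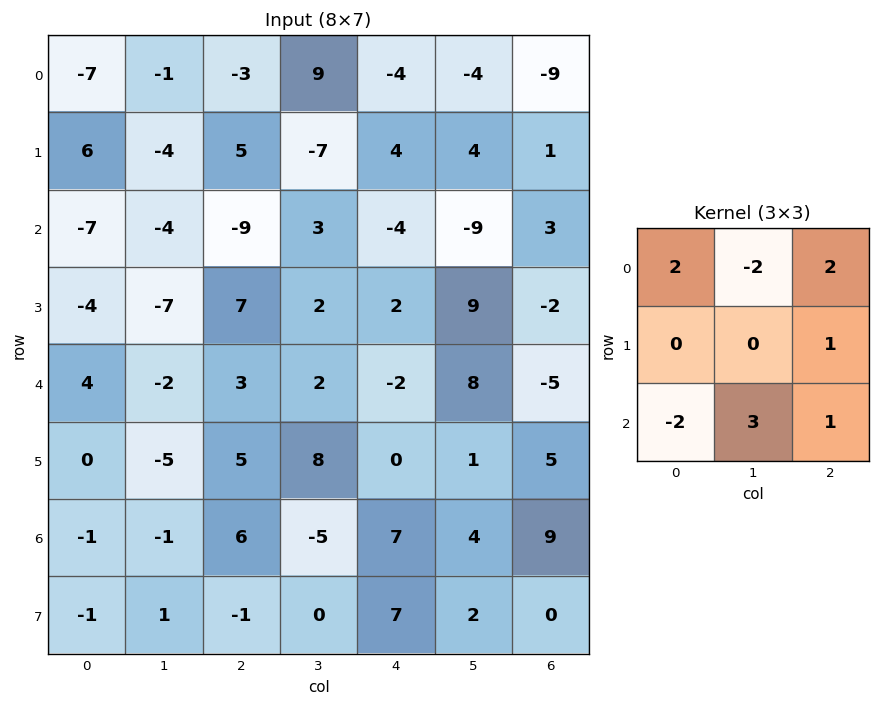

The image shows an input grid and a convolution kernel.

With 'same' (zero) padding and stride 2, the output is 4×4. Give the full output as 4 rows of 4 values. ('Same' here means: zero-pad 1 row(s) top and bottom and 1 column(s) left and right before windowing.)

Output[0,0]: The receptive field on the zero-padded input at this output position is [0 0 0 / 0 -7 -1 / 0 6 -4]. Elementwise product with the kernel and sum: 0·2 + 0·-2 + 0·2 + -1·1 + 0·-2 + 6·3 + -4·1.
Output[0,1]: The receptive field on the zero-padded input at this output position is [0 0 0 / -1 -3 9 / -4 5 -7]. Elementwise product with the kernel and sum: 0·2 + 0·-2 + 0·2 + 9·1 + -4·-2 + 5·3 + -7·1.

13 25 26 -5
-43 8 -12 -18
-13 11 11 35
-13 -14 45 -12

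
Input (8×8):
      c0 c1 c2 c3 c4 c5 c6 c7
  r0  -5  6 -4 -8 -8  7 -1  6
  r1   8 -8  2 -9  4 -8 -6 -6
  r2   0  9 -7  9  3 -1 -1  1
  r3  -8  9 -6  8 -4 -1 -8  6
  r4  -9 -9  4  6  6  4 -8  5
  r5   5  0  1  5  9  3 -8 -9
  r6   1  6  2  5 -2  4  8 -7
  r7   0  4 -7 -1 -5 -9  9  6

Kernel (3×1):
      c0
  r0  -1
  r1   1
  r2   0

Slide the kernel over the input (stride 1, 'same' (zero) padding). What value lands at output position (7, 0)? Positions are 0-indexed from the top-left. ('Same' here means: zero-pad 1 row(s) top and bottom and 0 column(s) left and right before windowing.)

The receptive field on the zero-padded input at this output position is [1 / 0 / 0]. Elementwise product with the kernel and sum: 1·-1 + 0·1.

-1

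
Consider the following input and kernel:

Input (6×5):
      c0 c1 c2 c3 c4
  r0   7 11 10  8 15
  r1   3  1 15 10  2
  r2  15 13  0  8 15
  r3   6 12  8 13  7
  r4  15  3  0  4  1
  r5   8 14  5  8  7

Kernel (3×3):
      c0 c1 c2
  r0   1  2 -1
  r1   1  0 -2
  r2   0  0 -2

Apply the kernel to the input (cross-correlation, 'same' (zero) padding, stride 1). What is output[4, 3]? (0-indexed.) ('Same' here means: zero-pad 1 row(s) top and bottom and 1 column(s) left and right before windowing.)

The receptive field on the zero-padded input at this output position is [8 13 7 / 0 4 1 / 5 8 7]. Elementwise product with the kernel and sum: 8·1 + 13·2 + 7·-1 + 0·1 + 1·-2 + 7·-2.

11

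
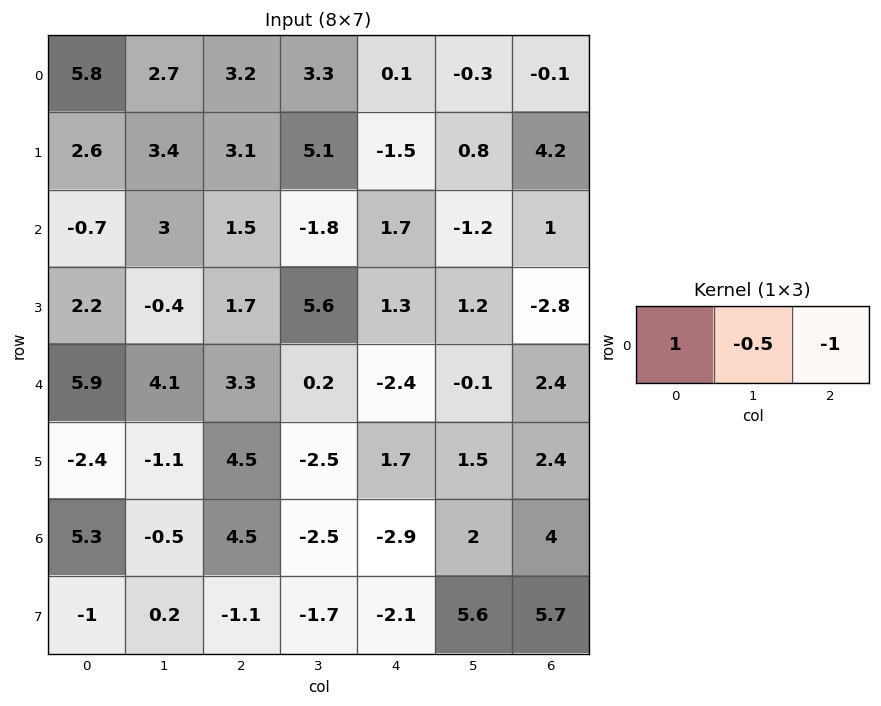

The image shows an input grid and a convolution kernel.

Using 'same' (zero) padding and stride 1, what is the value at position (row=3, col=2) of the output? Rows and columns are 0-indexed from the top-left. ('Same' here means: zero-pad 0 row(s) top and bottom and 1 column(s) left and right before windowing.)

The receptive field on the zero-padded input at this output position is [-0.4 1.7 5.6]. Elementwise product with the kernel and sum: -0.4·1 + 1.7·-0.5 + 5.6·-1.

-6.85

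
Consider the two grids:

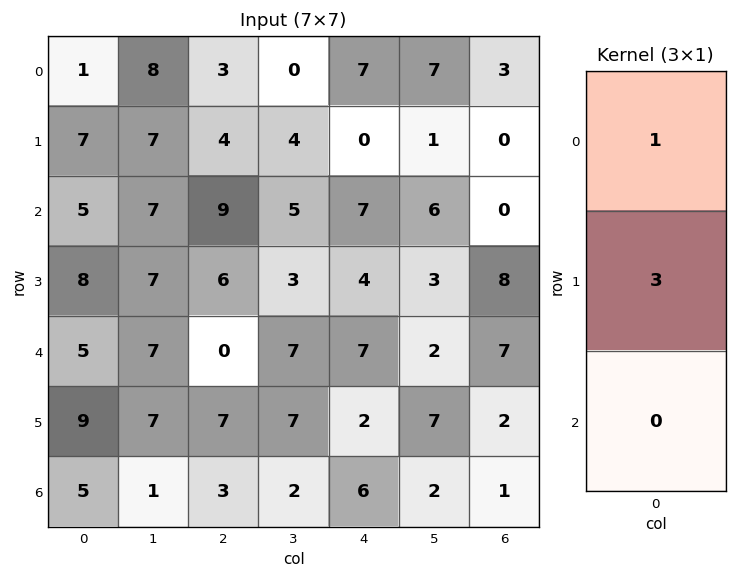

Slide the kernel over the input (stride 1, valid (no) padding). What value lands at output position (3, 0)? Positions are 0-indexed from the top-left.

The receptive field on the input at this output position is [8 / 5 / 9]. Elementwise product with the kernel and sum: 8·1 + 5·3.

23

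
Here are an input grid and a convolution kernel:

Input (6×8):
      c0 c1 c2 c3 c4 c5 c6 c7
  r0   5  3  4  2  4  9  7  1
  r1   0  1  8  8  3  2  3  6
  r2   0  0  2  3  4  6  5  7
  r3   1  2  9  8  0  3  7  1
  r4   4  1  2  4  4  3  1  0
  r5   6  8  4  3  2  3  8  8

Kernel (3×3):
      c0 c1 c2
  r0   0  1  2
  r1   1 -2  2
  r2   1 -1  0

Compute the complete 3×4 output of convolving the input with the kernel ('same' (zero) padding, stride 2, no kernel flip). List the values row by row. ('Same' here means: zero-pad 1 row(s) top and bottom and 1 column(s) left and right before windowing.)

-4 -8 17 -4
1 19 22 21
-7 34 9 5

Output[0,0]: The receptive field on the zero-padded input at this output position is [0 0 0 / 0 5 3 / 0 0 1]. Elementwise product with the kernel and sum: 0·1 + 0·2 + 0·1 + 5·-2 + 3·2 + 0·1 + 0·-1.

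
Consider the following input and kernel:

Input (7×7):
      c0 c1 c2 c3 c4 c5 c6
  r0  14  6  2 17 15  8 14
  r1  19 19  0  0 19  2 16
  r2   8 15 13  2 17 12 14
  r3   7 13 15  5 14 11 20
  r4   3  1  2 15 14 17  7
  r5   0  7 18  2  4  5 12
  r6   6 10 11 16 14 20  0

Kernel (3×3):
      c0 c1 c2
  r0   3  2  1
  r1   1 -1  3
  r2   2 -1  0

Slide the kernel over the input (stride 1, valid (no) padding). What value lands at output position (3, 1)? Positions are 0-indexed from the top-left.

114

The receptive field on the input at this output position is [13 15 5 / 1 2 15 / 7 18 2]. Elementwise product with the kernel and sum: 13·3 + 15·2 + 5·1 + 1·1 + 2·-1 + 15·3 + 7·2 + 18·-1.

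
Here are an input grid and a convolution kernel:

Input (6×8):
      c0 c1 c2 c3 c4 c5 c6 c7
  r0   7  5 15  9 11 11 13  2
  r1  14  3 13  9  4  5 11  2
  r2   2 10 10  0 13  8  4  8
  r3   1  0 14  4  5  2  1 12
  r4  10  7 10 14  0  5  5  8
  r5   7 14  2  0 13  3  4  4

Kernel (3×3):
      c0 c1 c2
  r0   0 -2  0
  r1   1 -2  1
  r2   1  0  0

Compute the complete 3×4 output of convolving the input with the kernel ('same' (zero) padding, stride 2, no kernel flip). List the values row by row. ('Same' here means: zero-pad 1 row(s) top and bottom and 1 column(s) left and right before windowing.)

-9 -13 7 -8
-22 -36 -22 -12
-15 -13 9 4

Output[0,0]: The receptive field on the zero-padded input at this output position is [0 0 0 / 0 7 5 / 0 14 3]. Elementwise product with the kernel and sum: 0·-2 + 0·1 + 7·-2 + 5·1 + 0·1.
Output[0,1]: The receptive field on the zero-padded input at this output position is [0 0 0 / 5 15 9 / 3 13 9]. Elementwise product with the kernel and sum: 0·-2 + 5·1 + 15·-2 + 9·1 + 3·1.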